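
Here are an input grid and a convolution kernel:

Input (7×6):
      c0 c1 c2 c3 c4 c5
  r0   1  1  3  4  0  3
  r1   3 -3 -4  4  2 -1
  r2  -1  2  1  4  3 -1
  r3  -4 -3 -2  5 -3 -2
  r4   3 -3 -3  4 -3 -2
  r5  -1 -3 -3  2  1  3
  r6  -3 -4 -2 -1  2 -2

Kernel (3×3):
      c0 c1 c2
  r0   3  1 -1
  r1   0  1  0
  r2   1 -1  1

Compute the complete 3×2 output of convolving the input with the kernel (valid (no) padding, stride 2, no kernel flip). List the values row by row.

-4 17
-2 -1
5 1

Output[0,0]: The receptive field on the input at this output position is [1 1 3 / 3 -3 -4 / -1 2 1]. Elementwise product with the kernel and sum: 1·3 + 1·1 + 3·-1 + -3·1 + -1·1 + 2·-1 + 1·1.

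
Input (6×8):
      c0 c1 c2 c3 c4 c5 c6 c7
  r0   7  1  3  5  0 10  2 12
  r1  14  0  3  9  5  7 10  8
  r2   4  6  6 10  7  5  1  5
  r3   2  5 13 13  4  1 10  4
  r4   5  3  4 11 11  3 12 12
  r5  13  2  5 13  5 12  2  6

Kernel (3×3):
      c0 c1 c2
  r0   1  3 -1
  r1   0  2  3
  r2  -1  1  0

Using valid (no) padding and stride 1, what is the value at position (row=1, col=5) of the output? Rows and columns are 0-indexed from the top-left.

The receptive field on the input at this output position is [7 10 8 / 5 1 5 / 1 10 4]. Elementwise product with the kernel and sum: 7·1 + 10·3 + 8·-1 + 1·2 + 5·3 + 1·-1 + 10·1.

55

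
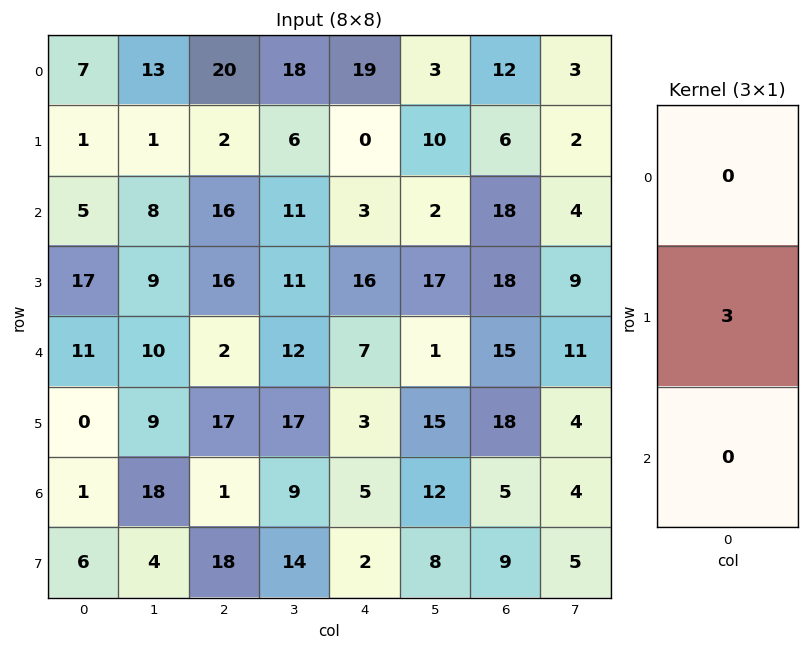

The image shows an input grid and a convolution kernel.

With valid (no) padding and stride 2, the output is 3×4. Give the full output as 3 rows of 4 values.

Output[0,0]: The receptive field on the input at this output position is [7 / 1 / 5]. Elementwise product with the kernel and sum: 1·3.
Output[0,1]: The receptive field on the input at this output position is [20 / 2 / 16]. Elementwise product with the kernel and sum: 2·3.

3 6 0 18
51 48 48 54
0 51 9 54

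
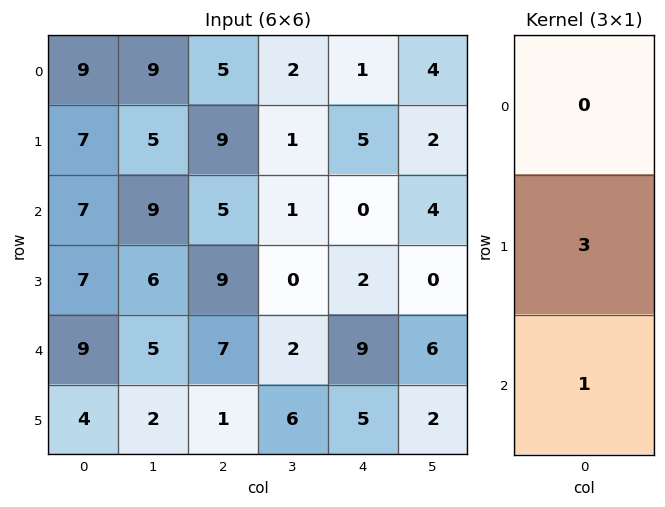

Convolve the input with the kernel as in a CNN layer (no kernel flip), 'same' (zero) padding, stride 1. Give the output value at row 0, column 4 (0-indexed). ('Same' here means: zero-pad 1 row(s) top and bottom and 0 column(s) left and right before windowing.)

8

The receptive field on the zero-padded input at this output position is [0 / 1 / 5]. Elementwise product with the kernel and sum: 1·3 + 5·1.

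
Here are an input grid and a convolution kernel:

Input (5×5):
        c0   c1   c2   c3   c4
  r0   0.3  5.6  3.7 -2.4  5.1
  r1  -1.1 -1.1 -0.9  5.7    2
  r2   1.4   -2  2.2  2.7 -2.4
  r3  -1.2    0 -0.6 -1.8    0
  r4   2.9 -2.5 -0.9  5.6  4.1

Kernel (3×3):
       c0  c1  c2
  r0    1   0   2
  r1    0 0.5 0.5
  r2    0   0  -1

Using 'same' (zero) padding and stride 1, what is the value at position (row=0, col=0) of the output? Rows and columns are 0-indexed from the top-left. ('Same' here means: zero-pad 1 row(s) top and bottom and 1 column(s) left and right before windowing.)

The receptive field on the zero-padded input at this output position is [0 0 0 / 0 0.3 5.6 / 0 -1.1 -1.1]. Elementwise product with the kernel and sum: 0·1 + 0·2 + 0.3·0.5 + 5.6·0.5 + -1.1·-1.

4.05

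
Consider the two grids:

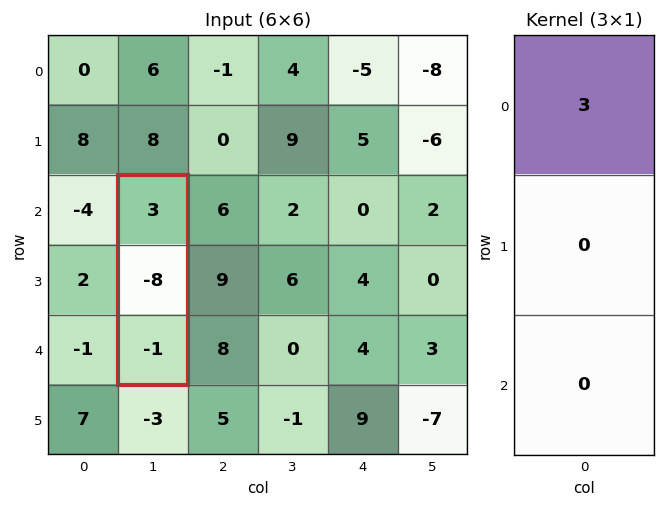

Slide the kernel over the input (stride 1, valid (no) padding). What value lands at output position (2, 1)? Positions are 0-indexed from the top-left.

The receptive field on the input at this output position is [3 / -8 / -1]. Elementwise product with the kernel and sum: 3·3.

9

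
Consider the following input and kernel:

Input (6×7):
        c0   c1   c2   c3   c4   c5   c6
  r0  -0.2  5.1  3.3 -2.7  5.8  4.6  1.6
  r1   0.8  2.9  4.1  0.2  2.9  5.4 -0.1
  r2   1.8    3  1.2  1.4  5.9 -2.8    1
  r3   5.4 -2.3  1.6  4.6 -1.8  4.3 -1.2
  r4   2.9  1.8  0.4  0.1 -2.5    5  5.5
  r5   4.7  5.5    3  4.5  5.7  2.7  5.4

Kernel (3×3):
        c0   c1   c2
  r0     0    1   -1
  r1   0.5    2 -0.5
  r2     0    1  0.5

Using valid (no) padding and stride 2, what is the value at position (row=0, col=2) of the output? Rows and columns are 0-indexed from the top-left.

13

The receptive field on the input at this output position is [5.8 4.6 1.6 / 2.9 5.4 -0.1 / 5.9 -2.8 1]. Elementwise product with the kernel and sum: 4.6·1 + 1.6·-1 + 2.9·0.5 + 5.4·2 + -0.1·-0.5 + -2.8·1 + 1·0.5.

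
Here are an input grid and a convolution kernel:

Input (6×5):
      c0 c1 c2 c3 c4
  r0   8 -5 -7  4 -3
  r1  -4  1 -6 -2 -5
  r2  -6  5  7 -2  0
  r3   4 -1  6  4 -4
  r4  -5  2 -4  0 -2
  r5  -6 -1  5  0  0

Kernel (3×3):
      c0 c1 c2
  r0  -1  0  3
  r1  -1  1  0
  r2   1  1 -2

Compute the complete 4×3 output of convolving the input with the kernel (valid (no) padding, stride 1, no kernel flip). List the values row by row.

-39 26 7
-12 -8 0
27 -6 -9
4 11 -9

Output[0,0]: The receptive field on the input at this output position is [8 -5 -7 / -4 1 -6 / -6 5 7]. Elementwise product with the kernel and sum: 8·-1 + -7·3 + -4·-1 + 1·1 + -6·1 + 5·1 + 7·-2.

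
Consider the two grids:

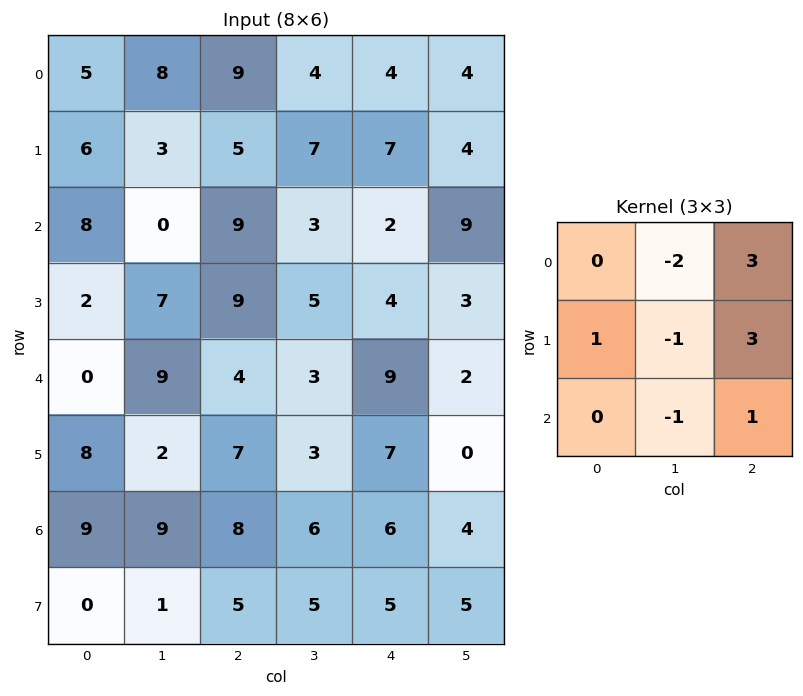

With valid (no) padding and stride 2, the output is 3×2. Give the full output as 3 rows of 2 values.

38 22
44 22
20 46

Output[0,0]: The receptive field on the input at this output position is [5 8 9 / 6 3 5 / 8 0 9]. Elementwise product with the kernel and sum: 8·-2 + 9·3 + 6·1 + 3·-1 + 5·3 + 0·-1 + 9·1.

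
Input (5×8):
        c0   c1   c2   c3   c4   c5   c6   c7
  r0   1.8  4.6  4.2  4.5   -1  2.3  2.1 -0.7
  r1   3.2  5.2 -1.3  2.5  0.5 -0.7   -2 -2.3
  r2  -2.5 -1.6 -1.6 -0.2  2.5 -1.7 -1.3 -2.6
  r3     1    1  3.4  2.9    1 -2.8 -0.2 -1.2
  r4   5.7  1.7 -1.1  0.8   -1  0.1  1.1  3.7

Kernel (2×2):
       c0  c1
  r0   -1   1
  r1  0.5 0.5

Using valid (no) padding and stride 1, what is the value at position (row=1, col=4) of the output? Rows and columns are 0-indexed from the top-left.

-0.8

The receptive field on the input at this output position is [0.5 -0.7 / 2.5 -1.7]. Elementwise product with the kernel and sum: 0.5·-1 + -0.7·1 + 2.5·0.5 + -1.7·0.5.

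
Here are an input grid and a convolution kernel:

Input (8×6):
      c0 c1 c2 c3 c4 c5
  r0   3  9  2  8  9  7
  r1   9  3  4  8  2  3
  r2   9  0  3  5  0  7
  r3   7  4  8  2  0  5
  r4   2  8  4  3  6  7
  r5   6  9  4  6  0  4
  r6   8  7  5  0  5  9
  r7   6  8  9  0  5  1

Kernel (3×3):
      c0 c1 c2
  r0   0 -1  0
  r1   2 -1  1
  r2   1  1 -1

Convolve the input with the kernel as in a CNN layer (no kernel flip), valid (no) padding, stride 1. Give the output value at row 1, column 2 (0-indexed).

The receptive field on the input at this output position is [4 8 2 / 3 5 0 / 8 2 0]. Elementwise product with the kernel and sum: 8·-1 + 3·2 + 5·-1 + 0·1 + 8·1 + 2·1 + 0·-1.

3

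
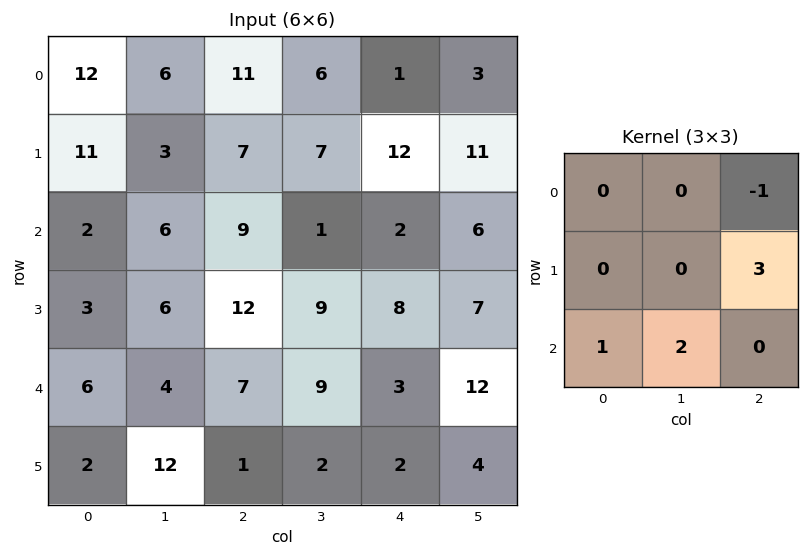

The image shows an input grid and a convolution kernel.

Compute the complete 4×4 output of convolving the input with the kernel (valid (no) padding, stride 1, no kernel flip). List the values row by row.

24 39 46 35
35 26 24 32
41 44 47 30
35 32 6 35

Output[0,0]: The receptive field on the input at this output position is [12 6 11 / 11 3 7 / 2 6 9]. Elementwise product with the kernel and sum: 11·-1 + 7·3 + 2·1 + 6·2.
Output[0,1]: The receptive field on the input at this output position is [6 11 6 / 3 7 7 / 6 9 1]. Elementwise product with the kernel and sum: 6·-1 + 7·3 + 6·1 + 9·2.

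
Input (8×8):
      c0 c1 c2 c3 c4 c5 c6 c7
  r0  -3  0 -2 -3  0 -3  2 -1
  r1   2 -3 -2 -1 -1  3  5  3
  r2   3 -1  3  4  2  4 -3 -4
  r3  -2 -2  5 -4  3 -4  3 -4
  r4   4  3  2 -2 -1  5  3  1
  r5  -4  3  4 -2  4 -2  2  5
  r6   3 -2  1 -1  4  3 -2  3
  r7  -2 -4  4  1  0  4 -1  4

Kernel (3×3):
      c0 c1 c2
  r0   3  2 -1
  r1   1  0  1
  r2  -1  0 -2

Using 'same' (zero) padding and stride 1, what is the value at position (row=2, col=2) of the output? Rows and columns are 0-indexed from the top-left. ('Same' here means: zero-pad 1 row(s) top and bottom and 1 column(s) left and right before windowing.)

The receptive field on the zero-padded input at this output position is [-3 -2 -1 / -1 3 4 / -2 5 -4]. Elementwise product with the kernel and sum: -3·3 + -2·2 + -1·-1 + -1·1 + 4·1 + -2·-1 + -4·-2.

1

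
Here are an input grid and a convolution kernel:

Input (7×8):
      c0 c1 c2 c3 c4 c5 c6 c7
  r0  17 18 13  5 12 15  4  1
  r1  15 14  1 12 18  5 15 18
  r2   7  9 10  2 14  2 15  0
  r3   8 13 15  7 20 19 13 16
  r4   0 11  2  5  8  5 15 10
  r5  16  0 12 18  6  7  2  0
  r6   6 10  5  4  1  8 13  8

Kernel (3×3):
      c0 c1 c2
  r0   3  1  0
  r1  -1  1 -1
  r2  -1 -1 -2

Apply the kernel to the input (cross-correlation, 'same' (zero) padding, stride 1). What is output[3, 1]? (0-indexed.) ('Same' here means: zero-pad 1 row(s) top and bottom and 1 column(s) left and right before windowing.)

5

The receptive field on the zero-padded input at this output position is [7 9 10 / 8 13 15 / 0 11 2]. Elementwise product with the kernel and sum: 7·3 + 9·1 + 8·-1 + 13·1 + 15·-1 + 0·-1 + 11·-1 + 2·-2.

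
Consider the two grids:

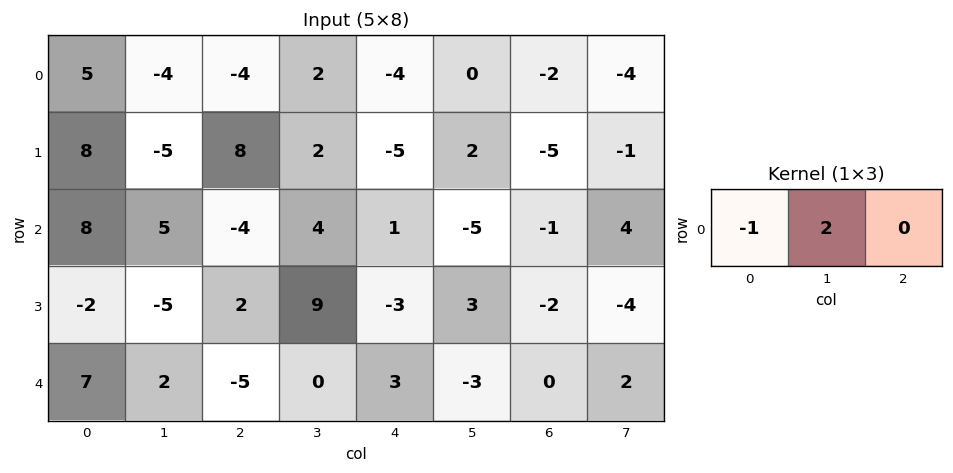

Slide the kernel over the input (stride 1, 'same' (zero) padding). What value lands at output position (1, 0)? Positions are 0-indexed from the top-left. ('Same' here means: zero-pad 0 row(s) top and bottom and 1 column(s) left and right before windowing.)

16

The receptive field on the zero-padded input at this output position is [0 8 -5]. Elementwise product with the kernel and sum: 0·-1 + 8·2.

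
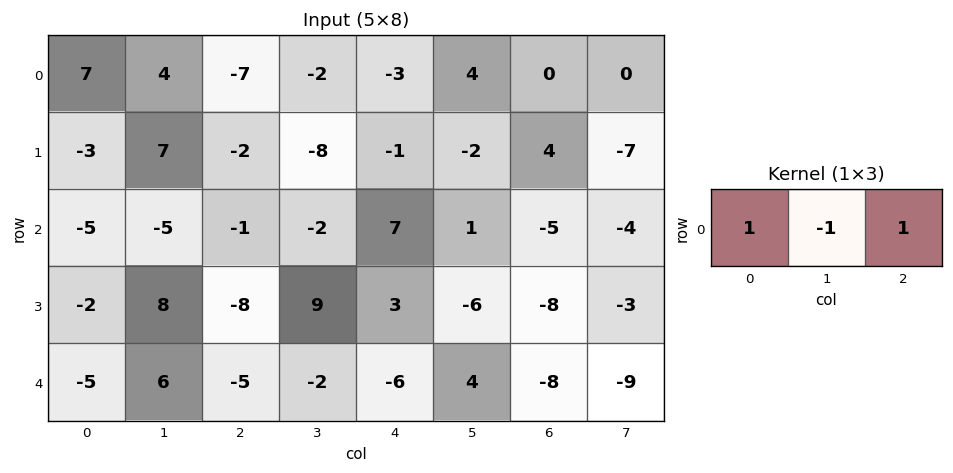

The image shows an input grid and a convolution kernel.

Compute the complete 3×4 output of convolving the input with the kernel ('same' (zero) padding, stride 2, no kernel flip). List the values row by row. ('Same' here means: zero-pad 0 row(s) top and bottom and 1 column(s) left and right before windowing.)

-3 9 5 4
0 -6 -8 2
11 9 8 3

Output[0,0]: The receptive field on the zero-padded input at this output position is [0 7 4]. Elementwise product with the kernel and sum: 0·1 + 7·-1 + 4·1.
Output[0,1]: The receptive field on the zero-padded input at this output position is [4 -7 -2]. Elementwise product with the kernel and sum: 4·1 + -7·-1 + -2·1.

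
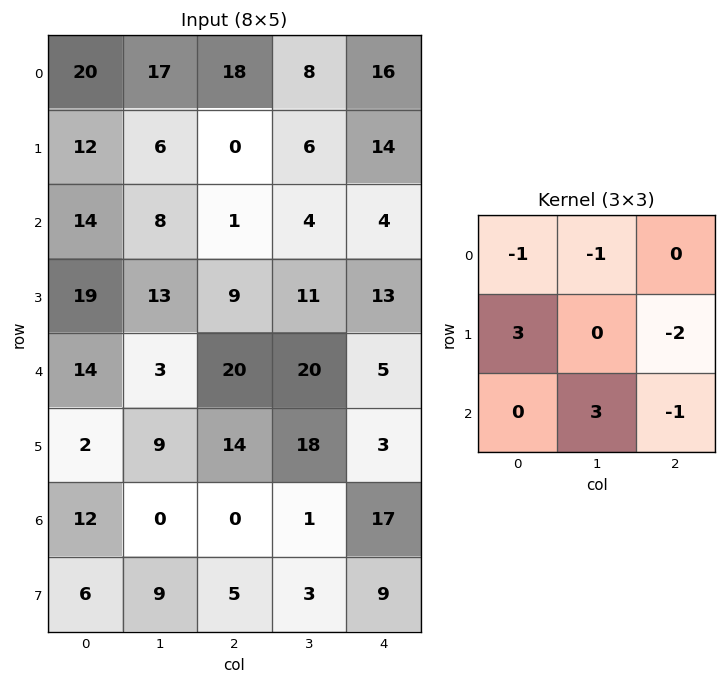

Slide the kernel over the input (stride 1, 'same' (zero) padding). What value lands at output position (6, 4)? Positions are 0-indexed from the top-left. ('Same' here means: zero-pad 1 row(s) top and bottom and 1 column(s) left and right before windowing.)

The receptive field on the zero-padded input at this output position is [18 3 0 / 1 17 0 / 3 9 0]. Elementwise product with the kernel and sum: 18·-1 + 3·-1 + 1·3 + 0·-2 + 9·3 + 0·-1.

9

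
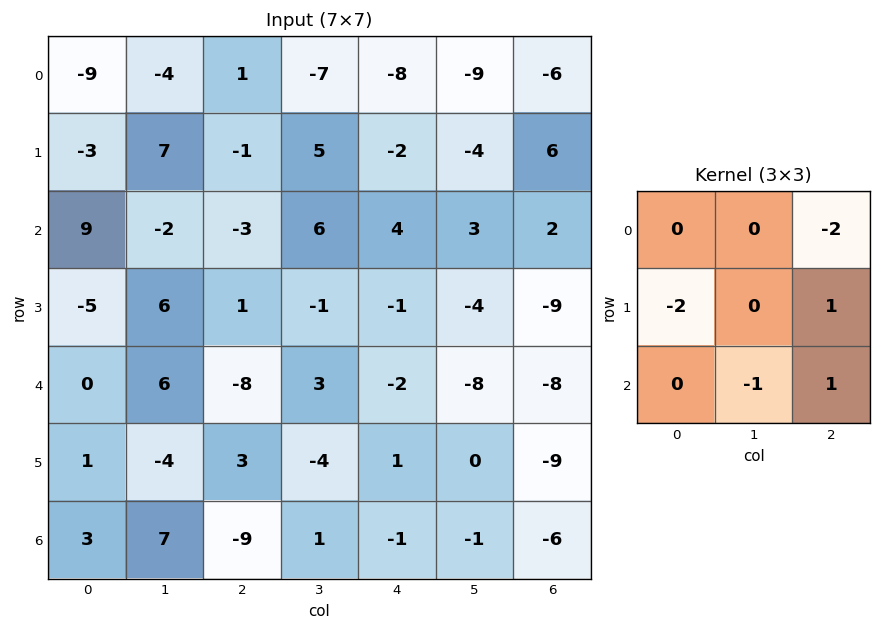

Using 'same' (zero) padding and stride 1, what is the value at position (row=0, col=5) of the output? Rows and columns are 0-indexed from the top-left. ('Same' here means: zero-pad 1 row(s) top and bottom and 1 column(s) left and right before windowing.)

20

The receptive field on the zero-padded input at this output position is [0 0 0 / -8 -9 -6 / -2 -4 6]. Elementwise product with the kernel and sum: 0·-2 + -8·-2 + -6·1 + -4·-1 + 6·1.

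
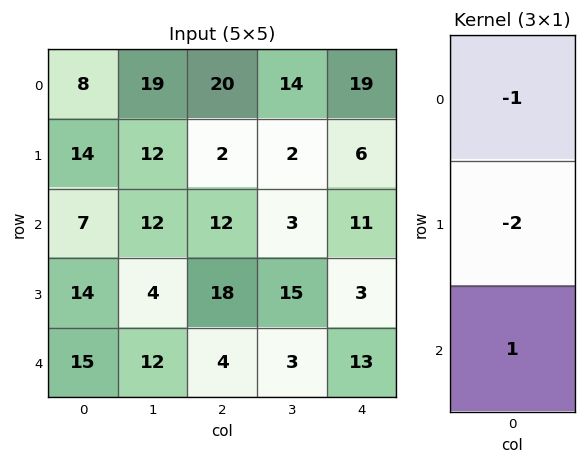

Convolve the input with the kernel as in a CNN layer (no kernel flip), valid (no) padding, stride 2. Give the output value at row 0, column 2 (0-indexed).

-20

The receptive field on the input at this output position is [19 / 6 / 11]. Elementwise product with the kernel and sum: 19·-1 + 6·-2 + 11·1.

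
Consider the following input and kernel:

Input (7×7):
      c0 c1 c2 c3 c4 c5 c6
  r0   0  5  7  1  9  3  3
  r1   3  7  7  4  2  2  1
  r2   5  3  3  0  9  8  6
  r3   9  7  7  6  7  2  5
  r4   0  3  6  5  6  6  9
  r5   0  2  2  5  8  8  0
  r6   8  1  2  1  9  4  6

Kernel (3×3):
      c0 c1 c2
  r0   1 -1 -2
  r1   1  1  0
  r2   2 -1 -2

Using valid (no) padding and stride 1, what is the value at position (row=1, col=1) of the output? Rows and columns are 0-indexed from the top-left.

-7

The receptive field on the input at this output position is [7 7 4 / 3 3 0 / 7 7 6]. Elementwise product with the kernel and sum: 7·1 + 7·-1 + 4·-2 + 3·1 + 3·1 + 7·2 + 7·-1 + 6·-2.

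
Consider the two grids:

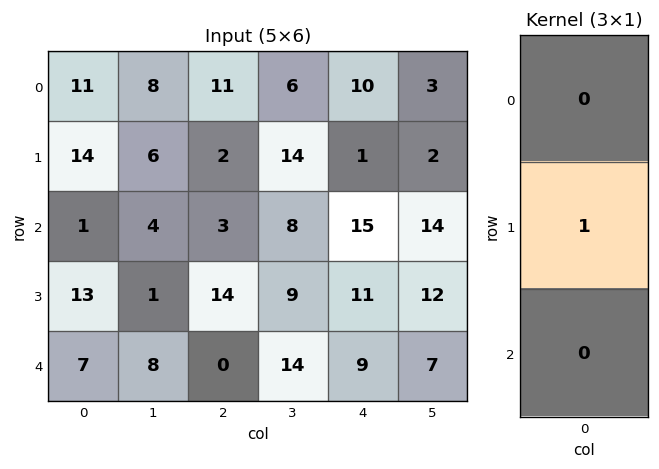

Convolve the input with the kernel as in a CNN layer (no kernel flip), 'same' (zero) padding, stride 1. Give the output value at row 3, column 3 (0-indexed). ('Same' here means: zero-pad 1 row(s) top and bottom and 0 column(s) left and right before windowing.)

The receptive field on the zero-padded input at this output position is [8 / 9 / 14]. Elementwise product with the kernel and sum: 9·1.

9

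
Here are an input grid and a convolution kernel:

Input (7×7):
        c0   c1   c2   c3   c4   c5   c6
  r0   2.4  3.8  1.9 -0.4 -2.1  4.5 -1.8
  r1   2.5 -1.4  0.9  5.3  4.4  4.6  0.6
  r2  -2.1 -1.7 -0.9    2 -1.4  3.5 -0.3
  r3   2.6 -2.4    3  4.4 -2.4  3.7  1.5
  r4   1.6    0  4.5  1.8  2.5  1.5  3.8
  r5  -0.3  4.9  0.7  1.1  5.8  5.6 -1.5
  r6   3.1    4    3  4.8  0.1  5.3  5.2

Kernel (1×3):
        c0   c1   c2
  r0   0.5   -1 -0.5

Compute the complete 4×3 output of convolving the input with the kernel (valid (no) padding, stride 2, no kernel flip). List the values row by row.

Output[0,0]: The receptive field on the input at this output position is [2.4 3.8 1.9]. Elementwise product with the kernel and sum: 2.4·0.5 + 3.8·-1 + 1.9·-0.5.
Output[0,1]: The receptive field on the input at this output position is [1.9 -0.4 -2.1]. Elementwise product with the kernel and sum: 1.9·0.5 + -0.4·-1 + -2.1·-0.5.

-3.55 2.4 -4.65
1.1 -1.75 -4.05
-1.45 -0.8 -2.15
-3.95 -3.35 -7.85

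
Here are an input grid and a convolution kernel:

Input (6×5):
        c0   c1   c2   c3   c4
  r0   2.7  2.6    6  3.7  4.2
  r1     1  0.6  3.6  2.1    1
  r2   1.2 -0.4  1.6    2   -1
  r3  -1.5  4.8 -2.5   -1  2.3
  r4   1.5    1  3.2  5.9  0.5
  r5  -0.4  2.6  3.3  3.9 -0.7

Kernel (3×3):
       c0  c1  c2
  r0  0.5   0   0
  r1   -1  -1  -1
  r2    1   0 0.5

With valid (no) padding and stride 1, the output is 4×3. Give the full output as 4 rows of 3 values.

Output[0,0]: The receptive field on the input at this output position is [2.7 2.6 6 / 1 0.6 3.6 / 1.2 -0.4 1.6]. Elementwise product with the kernel and sum: 2.7·0.5 + 1·-1 + 0.6·-1 + 3.6·-1 + 1.2·1 + 1.6·0.5.

-1.85 -4.4 -2.6
-4.65 1.4 -2.15
2.9 2.45 5.45
-5.2 -3.15 -7.9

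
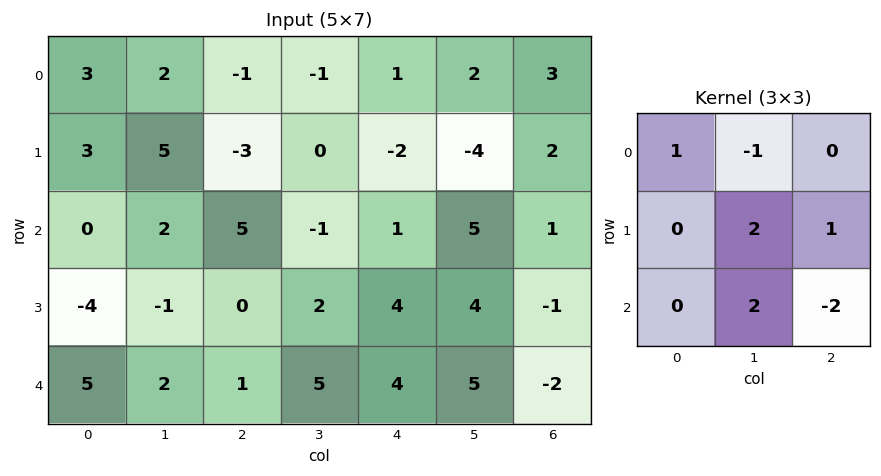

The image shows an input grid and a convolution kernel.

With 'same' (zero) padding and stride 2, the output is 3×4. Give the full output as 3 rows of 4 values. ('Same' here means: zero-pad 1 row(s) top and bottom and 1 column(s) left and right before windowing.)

Output[0,0]: The receptive field on the zero-padded input at this output position is [0 0 0 / 0 3 2 / 0 3 5]. Elementwise product with the kernel and sum: 0·1 + 0·-1 + 3·2 + 2·1 + 3·2 + 5·-2.

4 -9 8 10
-7 13 9 -6
16 6 11 1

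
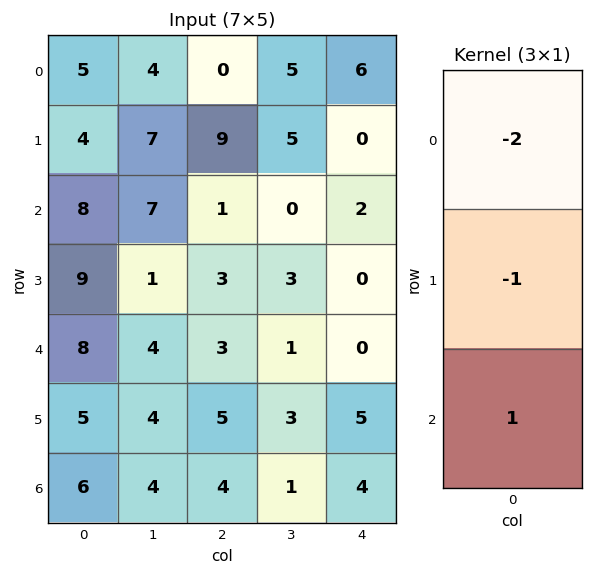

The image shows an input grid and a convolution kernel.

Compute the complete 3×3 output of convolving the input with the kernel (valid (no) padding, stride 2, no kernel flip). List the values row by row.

-6 -8 -10
-17 -2 -4
-15 -7 -1

Output[0,0]: The receptive field on the input at this output position is [5 / 4 / 8]. Elementwise product with the kernel and sum: 5·-2 + 4·-1 + 8·1.
Output[0,1]: The receptive field on the input at this output position is [0 / 9 / 1]. Elementwise product with the kernel and sum: 0·-2 + 9·-1 + 1·1.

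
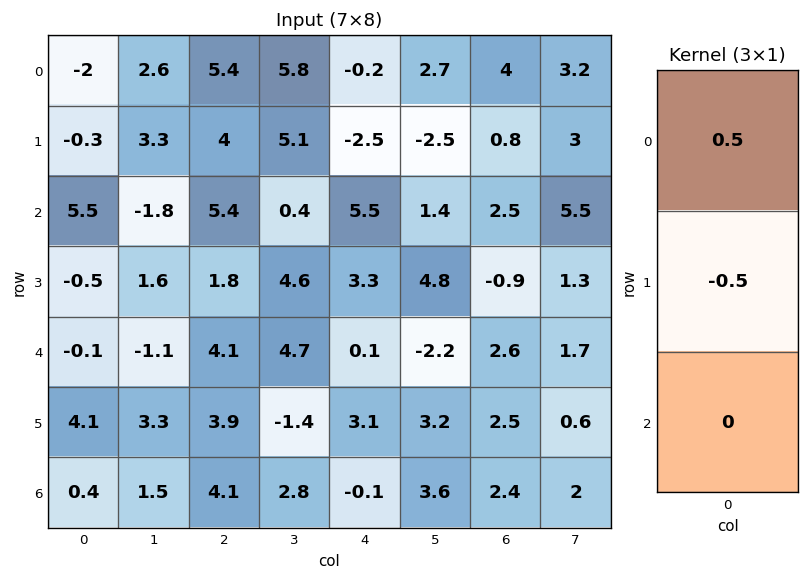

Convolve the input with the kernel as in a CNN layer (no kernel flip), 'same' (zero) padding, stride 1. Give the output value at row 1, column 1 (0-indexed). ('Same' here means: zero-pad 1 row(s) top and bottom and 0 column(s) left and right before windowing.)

The receptive field on the zero-padded input at this output position is [2.6 / 3.3 / -1.8]. Elementwise product with the kernel and sum: 2.6·0.5 + 3.3·-0.5.

-0.35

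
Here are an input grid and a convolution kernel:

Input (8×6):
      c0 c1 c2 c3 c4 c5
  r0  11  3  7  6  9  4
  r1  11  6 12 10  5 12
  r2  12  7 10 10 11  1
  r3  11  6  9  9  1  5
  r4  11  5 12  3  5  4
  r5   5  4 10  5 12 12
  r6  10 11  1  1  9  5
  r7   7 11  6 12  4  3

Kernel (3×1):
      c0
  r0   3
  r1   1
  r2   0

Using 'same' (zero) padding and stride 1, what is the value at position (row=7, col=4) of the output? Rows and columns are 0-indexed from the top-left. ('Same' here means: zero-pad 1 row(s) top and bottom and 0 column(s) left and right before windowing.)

The receptive field on the zero-padded input at this output position is [9 / 4 / 0]. Elementwise product with the kernel and sum: 9·3 + 4·1.

31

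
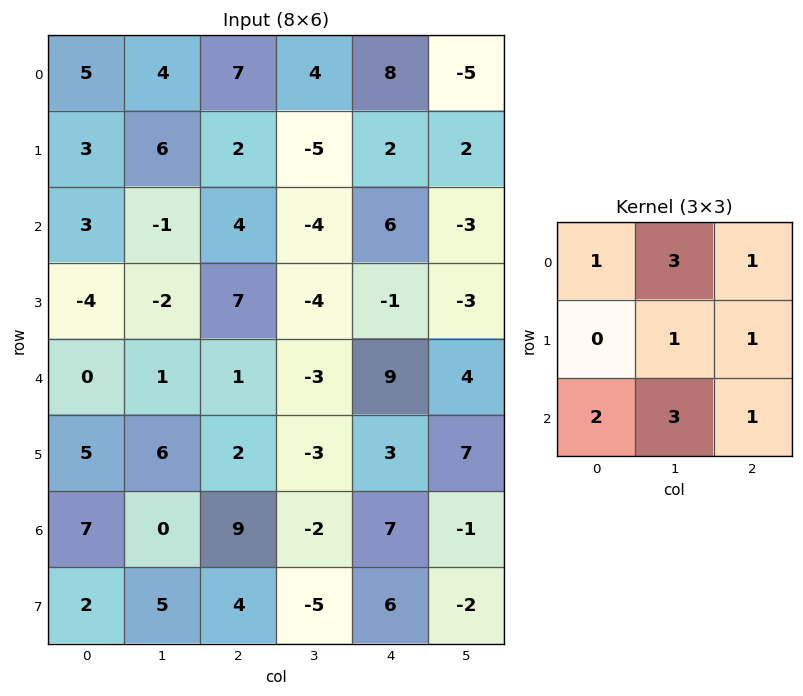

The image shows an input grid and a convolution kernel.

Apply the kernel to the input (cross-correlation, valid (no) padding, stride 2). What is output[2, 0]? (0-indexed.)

35

The receptive field on the input at this output position is [0 1 1 / 5 6 2 / 7 0 9]. Elementwise product with the kernel and sum: 0·1 + 1·3 + 1·1 + 6·1 + 2·1 + 7·2 + 0·3 + 9·1.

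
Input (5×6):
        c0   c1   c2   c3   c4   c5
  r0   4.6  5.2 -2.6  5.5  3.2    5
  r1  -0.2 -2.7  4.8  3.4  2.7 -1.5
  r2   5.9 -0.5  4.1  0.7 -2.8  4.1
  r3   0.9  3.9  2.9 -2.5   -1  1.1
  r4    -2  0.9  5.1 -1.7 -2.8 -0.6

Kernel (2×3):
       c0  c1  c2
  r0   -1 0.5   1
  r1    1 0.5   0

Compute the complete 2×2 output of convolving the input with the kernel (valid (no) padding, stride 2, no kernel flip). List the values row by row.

Output[0,0]: The receptive field on the input at this output position is [4.6 5.2 -2.6 / -0.2 -2.7 4.8]. Elementwise product with the kernel and sum: 4.6·-1 + 5.2·0.5 + -2.6·1 + -0.2·1 + -2.7·0.5.
Output[0,1]: The receptive field on the input at this output position is [-2.6 5.5 3.2 / 4.8 3.4 2.7]. Elementwise product with the kernel and sum: -2.6·-1 + 5.5·0.5 + 3.2·1 + 4.8·1 + 3.4·0.5.

-6.15 15.05
0.8 -4.9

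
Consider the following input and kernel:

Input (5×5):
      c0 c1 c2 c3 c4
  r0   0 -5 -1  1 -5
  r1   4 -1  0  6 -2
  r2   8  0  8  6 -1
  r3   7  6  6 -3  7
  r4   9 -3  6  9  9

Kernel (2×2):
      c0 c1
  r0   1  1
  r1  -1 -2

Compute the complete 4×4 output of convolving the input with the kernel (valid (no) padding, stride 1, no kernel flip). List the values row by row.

-7 -5 -12 -6
-5 -17 -14 0
-11 -10 14 -6
10 3 -21 -23

Output[0,0]: The receptive field on the input at this output position is [0 -5 / 4 -1]. Elementwise product with the kernel and sum: 0·1 + -5·1 + 4·-1 + -1·-2.
Output[0,1]: The receptive field on the input at this output position is [-5 -1 / -1 0]. Elementwise product with the kernel and sum: -5·1 + -1·1 + -1·-1 + 0·-2.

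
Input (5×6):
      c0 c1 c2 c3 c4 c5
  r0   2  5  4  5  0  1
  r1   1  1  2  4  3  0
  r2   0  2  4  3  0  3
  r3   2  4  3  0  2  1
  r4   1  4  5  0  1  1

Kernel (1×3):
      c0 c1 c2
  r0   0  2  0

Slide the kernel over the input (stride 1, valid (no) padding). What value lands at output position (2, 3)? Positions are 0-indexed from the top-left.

The receptive field on the input at this output position is [3 0 3]. Elementwise product with the kernel and sum: 0·2.

0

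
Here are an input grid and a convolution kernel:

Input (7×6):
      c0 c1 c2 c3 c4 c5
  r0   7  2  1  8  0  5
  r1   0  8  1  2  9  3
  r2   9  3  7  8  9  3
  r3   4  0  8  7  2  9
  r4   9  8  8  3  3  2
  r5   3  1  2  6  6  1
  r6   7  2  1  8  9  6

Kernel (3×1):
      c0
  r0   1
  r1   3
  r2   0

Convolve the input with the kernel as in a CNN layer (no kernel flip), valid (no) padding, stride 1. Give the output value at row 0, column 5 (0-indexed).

14

The receptive field on the input at this output position is [5 / 3 / 3]. Elementwise product with the kernel and sum: 5·1 + 3·3.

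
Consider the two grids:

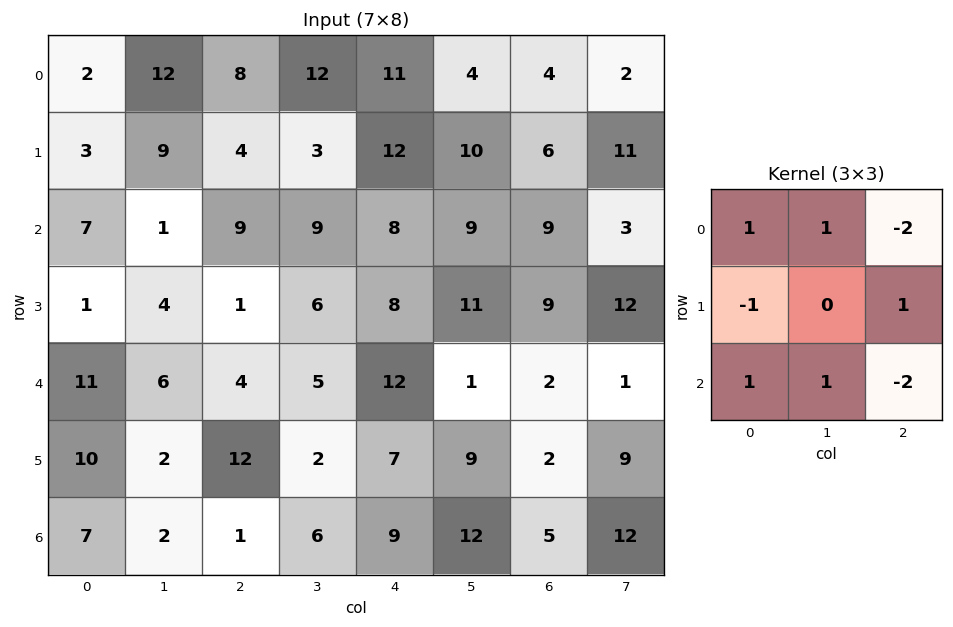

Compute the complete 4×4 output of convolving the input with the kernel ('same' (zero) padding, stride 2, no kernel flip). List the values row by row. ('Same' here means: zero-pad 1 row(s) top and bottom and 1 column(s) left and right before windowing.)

-3 7 -13 -8
-21 8 -13 -16
5 2 -21 -11
8 14 -3 -7

Output[0,0]: The receptive field on the zero-padded input at this output position is [0 0 0 / 0 2 12 / 0 3 9]. Elementwise product with the kernel and sum: 0·1 + 0·1 + 0·-2 + 0·-1 + 12·1 + 0·1 + 3·1 + 9·-2.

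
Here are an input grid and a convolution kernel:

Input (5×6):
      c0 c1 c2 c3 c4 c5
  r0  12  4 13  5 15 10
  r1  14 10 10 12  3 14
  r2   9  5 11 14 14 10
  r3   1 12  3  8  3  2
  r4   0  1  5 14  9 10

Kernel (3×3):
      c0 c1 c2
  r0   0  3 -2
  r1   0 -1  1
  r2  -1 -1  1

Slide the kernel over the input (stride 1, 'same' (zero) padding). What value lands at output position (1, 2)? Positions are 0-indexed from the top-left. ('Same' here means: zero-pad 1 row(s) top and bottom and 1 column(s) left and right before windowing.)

The receptive field on the zero-padded input at this output position is [4 13 5 / 10 10 12 / 5 11 14]. Elementwise product with the kernel and sum: 13·3 + 5·-2 + 10·-1 + 12·1 + 5·-1 + 11·-1 + 14·1.

29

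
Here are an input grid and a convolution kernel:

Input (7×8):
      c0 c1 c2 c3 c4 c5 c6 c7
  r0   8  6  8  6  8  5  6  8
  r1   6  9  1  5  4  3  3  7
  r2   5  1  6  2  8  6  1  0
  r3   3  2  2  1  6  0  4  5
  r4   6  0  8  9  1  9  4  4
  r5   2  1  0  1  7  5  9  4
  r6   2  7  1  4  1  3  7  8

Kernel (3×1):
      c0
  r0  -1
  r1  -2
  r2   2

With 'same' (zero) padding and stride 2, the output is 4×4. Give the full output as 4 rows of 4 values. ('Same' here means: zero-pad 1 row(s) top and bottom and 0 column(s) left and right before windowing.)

-4 -14 -8 -6
-10 -9 -8 3
-11 -18 6 6
-6 -2 -9 -23

Output[0,0]: The receptive field on the zero-padded input at this output position is [0 / 8 / 6]. Elementwise product with the kernel and sum: 0·-1 + 8·-2 + 6·2.
Output[0,1]: The receptive field on the zero-padded input at this output position is [0 / 8 / 1]. Elementwise product with the kernel and sum: 0·-1 + 8·-2 + 1·2.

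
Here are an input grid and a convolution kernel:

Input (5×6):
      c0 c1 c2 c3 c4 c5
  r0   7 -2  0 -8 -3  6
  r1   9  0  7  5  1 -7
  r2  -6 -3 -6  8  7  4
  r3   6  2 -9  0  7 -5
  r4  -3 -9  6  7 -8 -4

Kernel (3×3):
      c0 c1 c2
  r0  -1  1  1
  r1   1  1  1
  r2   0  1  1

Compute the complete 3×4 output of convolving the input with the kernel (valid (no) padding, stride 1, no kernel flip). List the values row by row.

-2 8 17 21
-24 2 15 10
-7 11 18 -7

Output[0,0]: The receptive field on the input at this output position is [7 -2 0 / 9 0 7 / -6 -3 -6]. Elementwise product with the kernel and sum: 7·-1 + -2·1 + 0·1 + 9·1 + 0·1 + 7·1 + -3·1 + -6·1.
Output[0,1]: The receptive field on the input at this output position is [-2 0 -8 / 0 7 5 / -3 -6 8]. Elementwise product with the kernel and sum: -2·-1 + 0·1 + -8·1 + 0·1 + 7·1 + 5·1 + -6·1 + 8·1.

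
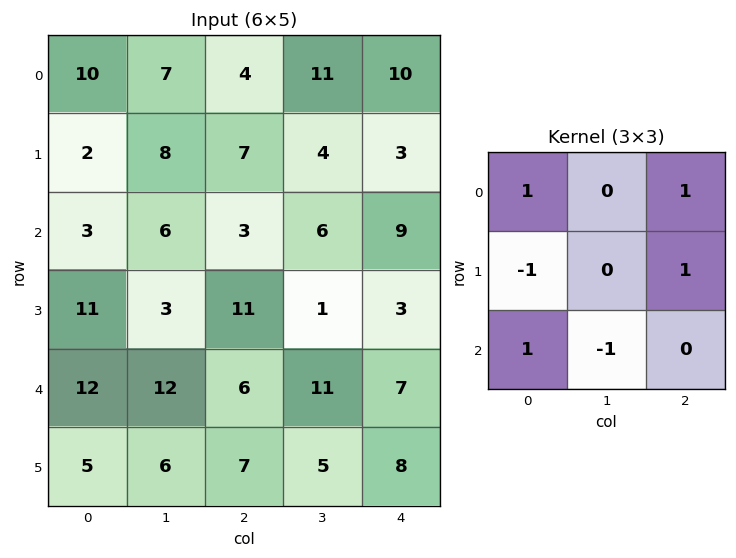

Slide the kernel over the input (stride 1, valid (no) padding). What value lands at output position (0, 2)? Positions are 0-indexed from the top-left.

The receptive field on the input at this output position is [4 11 10 / 7 4 3 / 3 6 9]. Elementwise product with the kernel and sum: 4·1 + 10·1 + 7·-1 + 3·1 + 3·1 + 6·-1.

7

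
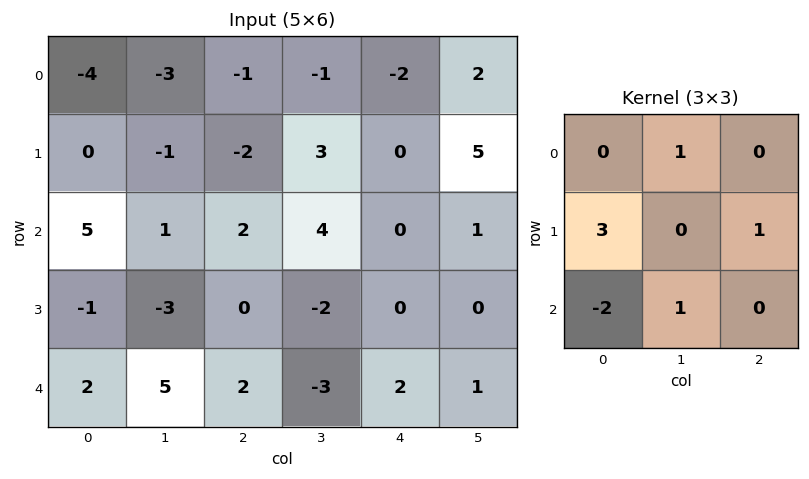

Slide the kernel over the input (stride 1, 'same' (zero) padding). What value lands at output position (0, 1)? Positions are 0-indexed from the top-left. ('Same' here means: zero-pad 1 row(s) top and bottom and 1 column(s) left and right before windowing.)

-14

The receptive field on the zero-padded input at this output position is [0 0 0 / -4 -3 -1 / 0 -1 -2]. Elementwise product with the kernel and sum: 0·1 + -4·3 + -1·1 + 0·-2 + -1·1.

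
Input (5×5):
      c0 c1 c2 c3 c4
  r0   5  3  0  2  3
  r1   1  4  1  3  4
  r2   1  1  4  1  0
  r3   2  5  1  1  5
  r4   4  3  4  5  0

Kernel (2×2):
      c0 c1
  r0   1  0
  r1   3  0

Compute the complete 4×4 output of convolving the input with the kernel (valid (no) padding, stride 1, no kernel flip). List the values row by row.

8 15 3 11
4 7 13 6
7 16 7 4
14 14 13 16

Output[0,0]: The receptive field on the input at this output position is [5 3 / 1 4]. Elementwise product with the kernel and sum: 5·1 + 1·3.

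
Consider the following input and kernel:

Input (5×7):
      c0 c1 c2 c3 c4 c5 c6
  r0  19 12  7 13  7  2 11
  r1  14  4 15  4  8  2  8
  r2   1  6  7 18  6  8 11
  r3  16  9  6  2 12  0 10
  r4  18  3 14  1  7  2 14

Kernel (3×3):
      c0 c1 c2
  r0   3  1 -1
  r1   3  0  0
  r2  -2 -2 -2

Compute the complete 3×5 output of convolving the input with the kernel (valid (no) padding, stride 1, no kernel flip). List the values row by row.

76 -20 10 -8 -14
-28 7 22 44 -8
-20 -2 7 38 5

Output[0,0]: The receptive field on the input at this output position is [19 12 7 / 14 4 15 / 1 6 7]. Elementwise product with the kernel and sum: 19·3 + 12·1 + 7·-1 + 14·3 + 1·-2 + 6·-2 + 7·-2.
Output[0,1]: The receptive field on the input at this output position is [12 7 13 / 4 15 4 / 6 7 18]. Elementwise product with the kernel and sum: 12·3 + 7·1 + 13·-1 + 4·3 + 6·-2 + 7·-2 + 18·-2.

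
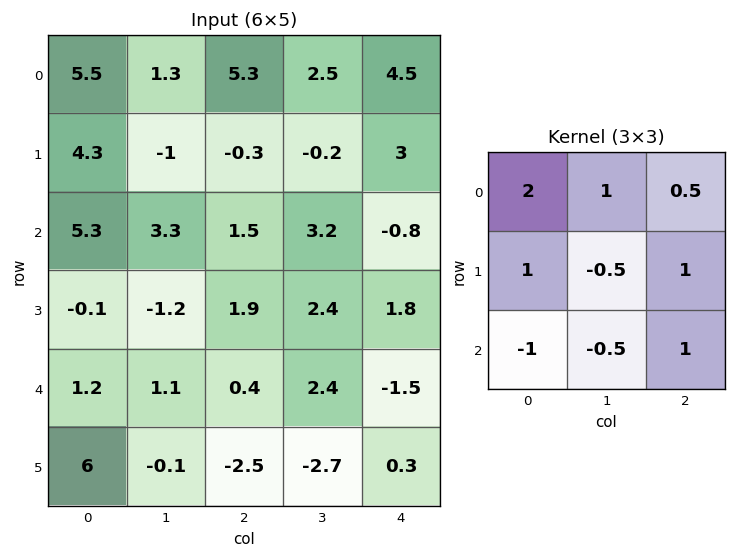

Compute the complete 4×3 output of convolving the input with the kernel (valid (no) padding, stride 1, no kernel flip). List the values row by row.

Output[0,0]: The receptive field on the input at this output position is [5.5 1.3 5.3 / 4.3 -1 -0.3 / 5.3 3.3 1.5]. Elementwise product with the kernel and sum: 5.5·2 + 1.3·1 + 5.3·0.5 + 4.3·1 + -1·-0.5 + -0.3·1 + 5.3·-1 + 3.3·-0.5 + 1.5·1.
Output[0,1]: The receptive field on the input at this output position is [1.3 5.3 2.5 / -1 -0.3 -0.2 / 3.3 1.5 3.2]. Elementwise product with the kernel and sum: 1.3·2 + 5.3·1 + 2.5·0.5 + -1·1 + -0.3·-0.5 + -0.2·1 + 3.3·-1 + 1.5·-0.5 + 3.2·1.

14 7.25 14.25
15.2 6 -1.5
15.7 11.05 5.2
-7.85 2.65 8.95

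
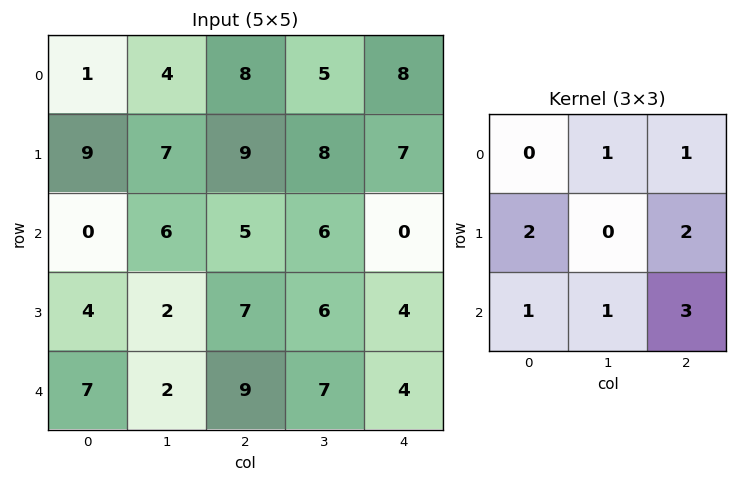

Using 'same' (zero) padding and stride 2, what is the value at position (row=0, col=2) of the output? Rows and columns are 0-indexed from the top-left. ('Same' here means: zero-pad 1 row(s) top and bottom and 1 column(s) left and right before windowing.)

The receptive field on the zero-padded input at this output position is [0 0 0 / 5 8 0 / 8 7 0]. Elementwise product with the kernel and sum: 0·1 + 0·1 + 5·2 + 0·2 + 8·1 + 7·1 + 0·3.

25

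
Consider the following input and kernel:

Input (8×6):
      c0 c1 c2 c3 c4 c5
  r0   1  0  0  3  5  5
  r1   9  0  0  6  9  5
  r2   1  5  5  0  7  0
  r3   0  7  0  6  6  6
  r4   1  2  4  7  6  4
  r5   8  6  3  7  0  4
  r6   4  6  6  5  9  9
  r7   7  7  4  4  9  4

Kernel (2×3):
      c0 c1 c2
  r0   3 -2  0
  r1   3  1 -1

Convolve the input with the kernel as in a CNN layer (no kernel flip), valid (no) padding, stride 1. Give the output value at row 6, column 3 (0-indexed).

14

The receptive field on the input at this output position is [5 9 9 / 4 9 4]. Elementwise product with the kernel and sum: 5·3 + 9·-2 + 4·3 + 9·1 + 4·-1.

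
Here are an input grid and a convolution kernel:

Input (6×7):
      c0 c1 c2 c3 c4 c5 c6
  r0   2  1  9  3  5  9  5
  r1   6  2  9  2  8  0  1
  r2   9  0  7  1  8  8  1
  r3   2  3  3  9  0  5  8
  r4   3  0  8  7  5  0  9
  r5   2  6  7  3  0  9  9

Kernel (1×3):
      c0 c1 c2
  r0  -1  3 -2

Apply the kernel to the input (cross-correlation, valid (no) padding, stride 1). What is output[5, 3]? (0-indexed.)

-21

The receptive field on the input at this output position is [3 0 9]. Elementwise product with the kernel and sum: 3·-1 + 0·3 + 9·-2.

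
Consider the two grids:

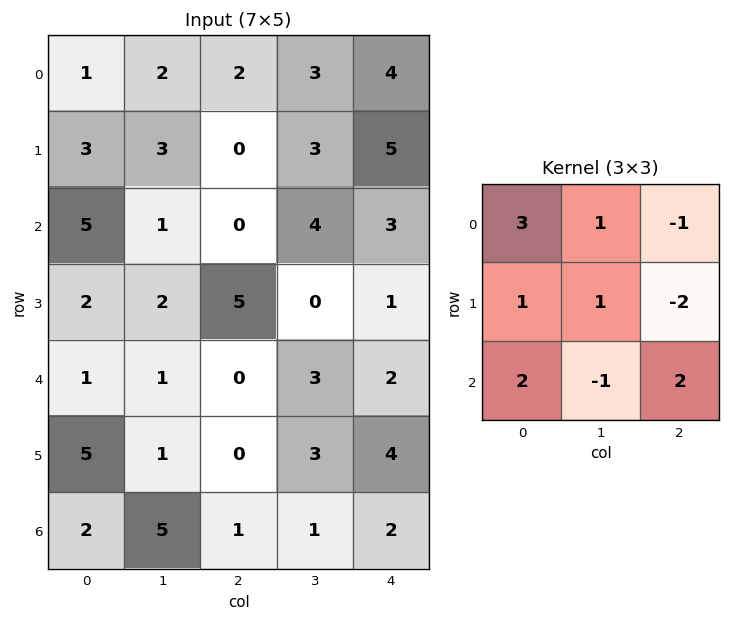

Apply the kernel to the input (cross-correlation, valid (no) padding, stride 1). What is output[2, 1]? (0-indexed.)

14

The receptive field on the input at this output position is [1 0 4 / 2 5 0 / 1 0 3]. Elementwise product with the kernel and sum: 1·3 + 0·1 + 4·-1 + 2·1 + 5·1 + 0·-2 + 1·2 + 0·-1 + 3·2.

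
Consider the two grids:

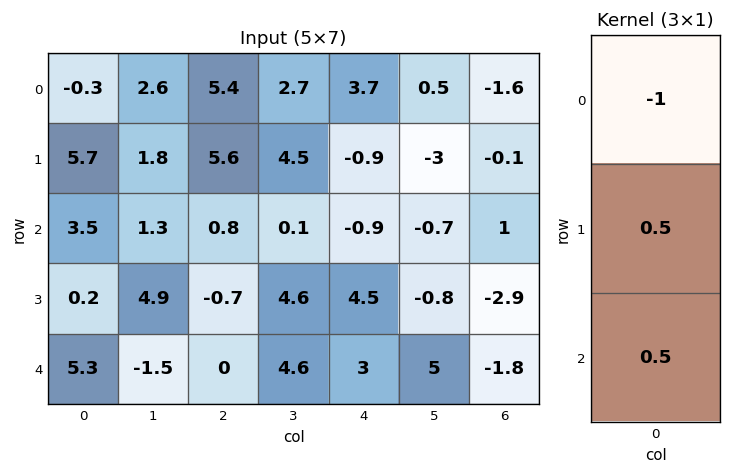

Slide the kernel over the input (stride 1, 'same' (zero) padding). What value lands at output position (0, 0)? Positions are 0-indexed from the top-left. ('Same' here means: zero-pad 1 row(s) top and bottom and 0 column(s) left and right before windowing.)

The receptive field on the zero-padded input at this output position is [0 / -0.3 / 5.7]. Elementwise product with the kernel and sum: 0·-1 + -0.3·0.5 + 5.7·0.5.

2.7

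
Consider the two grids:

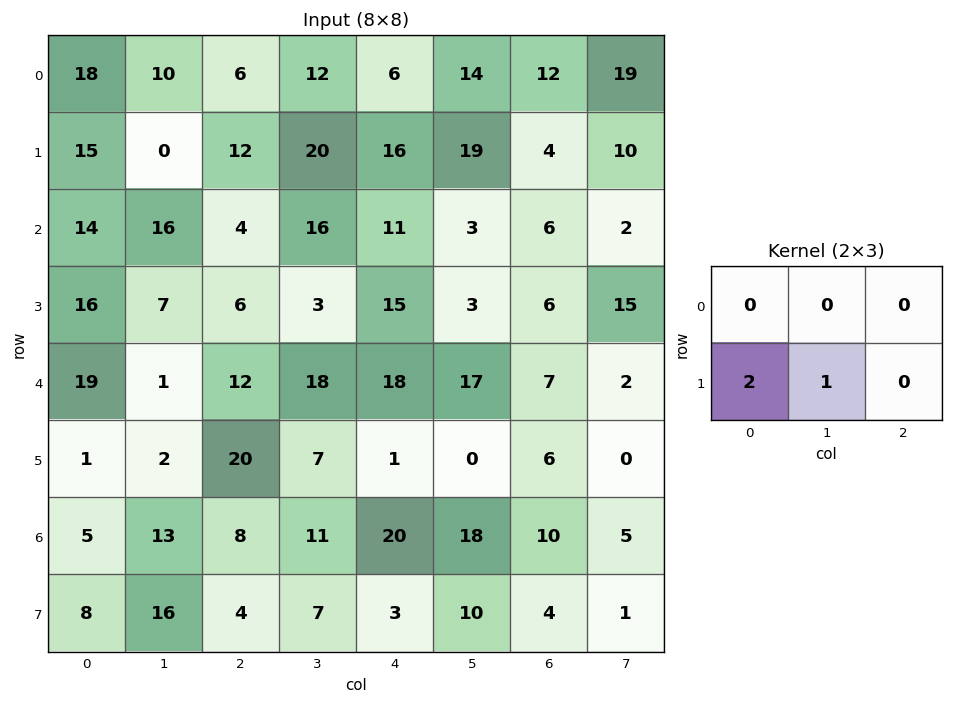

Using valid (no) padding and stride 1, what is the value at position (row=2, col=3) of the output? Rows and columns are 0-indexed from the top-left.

21

The receptive field on the input at this output position is [16 11 3 / 3 15 3]. Elementwise product with the kernel and sum: 3·2 + 15·1.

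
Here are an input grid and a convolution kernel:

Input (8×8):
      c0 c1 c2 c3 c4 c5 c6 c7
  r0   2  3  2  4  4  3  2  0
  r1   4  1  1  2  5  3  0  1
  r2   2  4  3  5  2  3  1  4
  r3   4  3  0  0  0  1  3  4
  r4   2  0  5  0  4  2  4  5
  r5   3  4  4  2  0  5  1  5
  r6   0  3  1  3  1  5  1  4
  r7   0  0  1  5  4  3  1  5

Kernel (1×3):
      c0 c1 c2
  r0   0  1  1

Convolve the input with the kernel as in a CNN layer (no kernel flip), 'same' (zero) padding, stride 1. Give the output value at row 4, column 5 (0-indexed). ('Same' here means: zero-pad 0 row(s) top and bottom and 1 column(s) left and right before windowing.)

6

The receptive field on the zero-padded input at this output position is [4 2 4]. Elementwise product with the kernel and sum: 2·1 + 4·1.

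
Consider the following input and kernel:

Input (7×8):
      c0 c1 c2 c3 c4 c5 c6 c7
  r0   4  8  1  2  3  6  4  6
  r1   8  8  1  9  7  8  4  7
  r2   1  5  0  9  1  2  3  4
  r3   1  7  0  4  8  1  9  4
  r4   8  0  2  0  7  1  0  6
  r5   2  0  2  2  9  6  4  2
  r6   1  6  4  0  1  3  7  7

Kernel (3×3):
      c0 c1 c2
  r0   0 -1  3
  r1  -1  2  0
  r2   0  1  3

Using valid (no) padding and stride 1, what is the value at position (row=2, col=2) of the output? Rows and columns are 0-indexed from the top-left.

The receptive field on the input at this output position is [0 9 1 / 0 4 8 / 2 0 7]. Elementwise product with the kernel and sum: 9·-1 + 1·3 + 0·-1 + 4·2 + 0·1 + 7·3.

23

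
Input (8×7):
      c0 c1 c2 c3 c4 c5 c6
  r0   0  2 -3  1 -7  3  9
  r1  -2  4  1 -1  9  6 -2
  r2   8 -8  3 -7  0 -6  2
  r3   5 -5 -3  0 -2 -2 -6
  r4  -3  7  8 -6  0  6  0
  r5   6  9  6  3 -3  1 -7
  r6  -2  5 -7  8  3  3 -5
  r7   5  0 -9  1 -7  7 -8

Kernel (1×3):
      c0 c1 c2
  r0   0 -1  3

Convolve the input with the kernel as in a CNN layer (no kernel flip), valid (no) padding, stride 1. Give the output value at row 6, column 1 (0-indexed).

31

The receptive field on the input at this output position is [5 -7 8]. Elementwise product with the kernel and sum: -7·-1 + 8·3.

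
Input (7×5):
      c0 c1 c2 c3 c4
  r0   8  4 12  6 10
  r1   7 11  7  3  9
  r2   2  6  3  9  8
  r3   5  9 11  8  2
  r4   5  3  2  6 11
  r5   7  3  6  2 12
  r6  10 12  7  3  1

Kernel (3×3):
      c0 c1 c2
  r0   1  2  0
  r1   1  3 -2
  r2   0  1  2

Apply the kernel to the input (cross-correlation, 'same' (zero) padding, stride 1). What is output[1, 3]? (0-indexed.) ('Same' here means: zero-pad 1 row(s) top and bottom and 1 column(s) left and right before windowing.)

47

The receptive field on the zero-padded input at this output position is [12 6 10 / 7 3 9 / 3 9 8]. Elementwise product with the kernel and sum: 12·1 + 6·2 + 7·1 + 3·3 + 9·-2 + 9·1 + 8·2.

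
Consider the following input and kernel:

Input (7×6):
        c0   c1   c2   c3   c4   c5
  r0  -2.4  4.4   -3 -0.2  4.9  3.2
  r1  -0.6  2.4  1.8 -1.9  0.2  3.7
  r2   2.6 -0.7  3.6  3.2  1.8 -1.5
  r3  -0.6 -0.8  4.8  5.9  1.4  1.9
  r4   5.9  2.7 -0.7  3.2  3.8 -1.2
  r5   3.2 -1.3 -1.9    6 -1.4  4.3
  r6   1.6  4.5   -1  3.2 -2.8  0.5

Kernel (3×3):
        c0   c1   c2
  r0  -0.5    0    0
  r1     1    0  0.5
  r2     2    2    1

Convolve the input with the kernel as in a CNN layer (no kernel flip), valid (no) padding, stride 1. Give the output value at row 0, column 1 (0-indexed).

8.25

The receptive field on the input at this output position is [4.4 -3 -0.2 / 2.4 1.8 -1.9 / -0.7 3.6 3.2]. Elementwise product with the kernel and sum: 4.4·-0.5 + 2.4·1 + -1.9·0.5 + -0.7·2 + 3.6·2 + 3.2·1.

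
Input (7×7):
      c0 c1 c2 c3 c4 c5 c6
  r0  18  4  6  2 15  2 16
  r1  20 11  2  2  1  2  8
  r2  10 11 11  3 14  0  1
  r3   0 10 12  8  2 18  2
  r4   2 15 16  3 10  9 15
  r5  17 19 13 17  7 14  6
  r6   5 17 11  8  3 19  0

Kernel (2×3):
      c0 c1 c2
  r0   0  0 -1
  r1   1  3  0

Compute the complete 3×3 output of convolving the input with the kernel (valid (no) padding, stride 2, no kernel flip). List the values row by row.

Output[0,0]: The receptive field on the input at this output position is [18 4 6 / 20 11 2]. Elementwise product with the kernel and sum: 6·-1 + 20·1 + 11·3.

47 -7 -9
19 22 55
58 54 34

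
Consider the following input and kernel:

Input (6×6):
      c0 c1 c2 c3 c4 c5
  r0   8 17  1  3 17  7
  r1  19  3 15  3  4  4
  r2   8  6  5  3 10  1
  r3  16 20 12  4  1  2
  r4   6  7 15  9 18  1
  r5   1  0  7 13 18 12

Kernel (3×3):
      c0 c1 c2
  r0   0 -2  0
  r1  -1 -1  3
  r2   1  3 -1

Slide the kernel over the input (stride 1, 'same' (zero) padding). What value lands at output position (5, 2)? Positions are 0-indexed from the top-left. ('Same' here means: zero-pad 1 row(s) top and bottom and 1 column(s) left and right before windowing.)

2

The receptive field on the zero-padded input at this output position is [7 15 9 / 0 7 13 / 0 0 0]. Elementwise product with the kernel and sum: 15·-2 + 0·-1 + 7·-1 + 13·3 + 0·1 + 0·3 + 0·-1.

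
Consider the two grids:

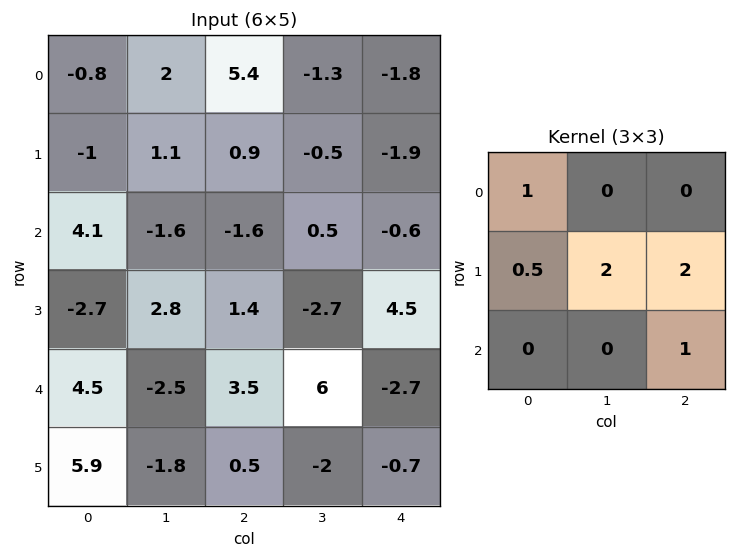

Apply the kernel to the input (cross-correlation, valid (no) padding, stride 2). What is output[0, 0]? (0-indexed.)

1.1

The receptive field on the input at this output position is [-0.8 2 5.4 / -1 1.1 0.9 / 4.1 -1.6 -1.6]. Elementwise product with the kernel and sum: -0.8·1 + -1·0.5 + 1.1·2 + 0.9·2 + -1.6·1.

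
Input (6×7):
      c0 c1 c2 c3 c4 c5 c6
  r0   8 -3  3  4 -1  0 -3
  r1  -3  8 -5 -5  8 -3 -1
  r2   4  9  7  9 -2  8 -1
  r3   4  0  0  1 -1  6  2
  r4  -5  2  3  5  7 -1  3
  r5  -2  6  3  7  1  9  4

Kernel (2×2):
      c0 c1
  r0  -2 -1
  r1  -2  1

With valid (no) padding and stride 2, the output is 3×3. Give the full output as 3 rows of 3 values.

1 -5 -17
-25 -22 4
18 -10 -6

Output[0,0]: The receptive field on the input at this output position is [8 -3 / -3 8]. Elementwise product with the kernel and sum: 8·-2 + -3·-1 + -3·-2 + 8·1.
Output[0,1]: The receptive field on the input at this output position is [3 4 / -5 -5]. Elementwise product with the kernel and sum: 3·-2 + 4·-1 + -5·-2 + -5·1.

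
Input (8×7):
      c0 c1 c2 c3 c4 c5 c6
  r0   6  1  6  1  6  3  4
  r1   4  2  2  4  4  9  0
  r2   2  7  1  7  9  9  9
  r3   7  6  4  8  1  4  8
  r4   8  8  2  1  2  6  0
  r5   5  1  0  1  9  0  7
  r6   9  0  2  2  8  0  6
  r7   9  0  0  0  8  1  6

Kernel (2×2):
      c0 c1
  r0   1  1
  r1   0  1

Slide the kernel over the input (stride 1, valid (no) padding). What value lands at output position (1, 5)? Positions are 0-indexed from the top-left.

18

The receptive field on the input at this output position is [9 0 / 9 9]. Elementwise product with the kernel and sum: 9·1 + 0·1 + 9·1.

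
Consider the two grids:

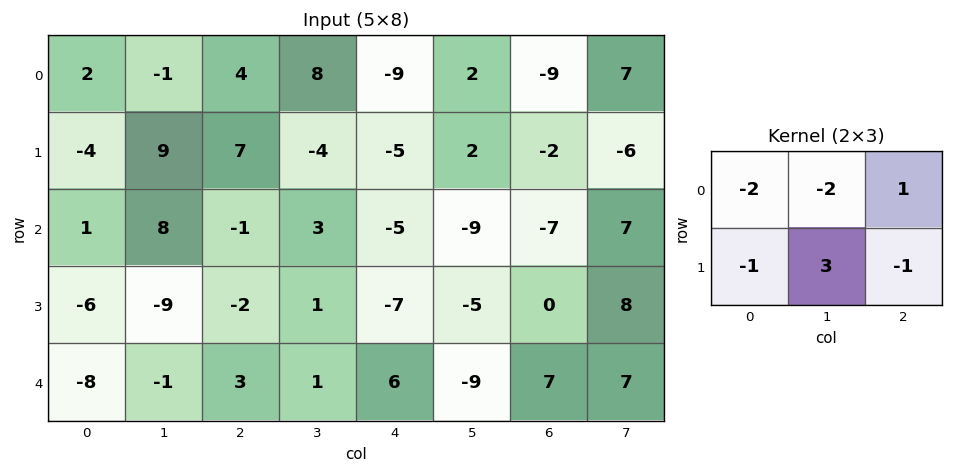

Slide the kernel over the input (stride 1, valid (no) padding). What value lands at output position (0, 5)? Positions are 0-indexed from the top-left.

The receptive field on the input at this output position is [2 -9 7 / 2 -2 -6]. Elementwise product with the kernel and sum: 2·-2 + -9·-2 + 7·1 + 2·-1 + -2·3 + -6·-1.

19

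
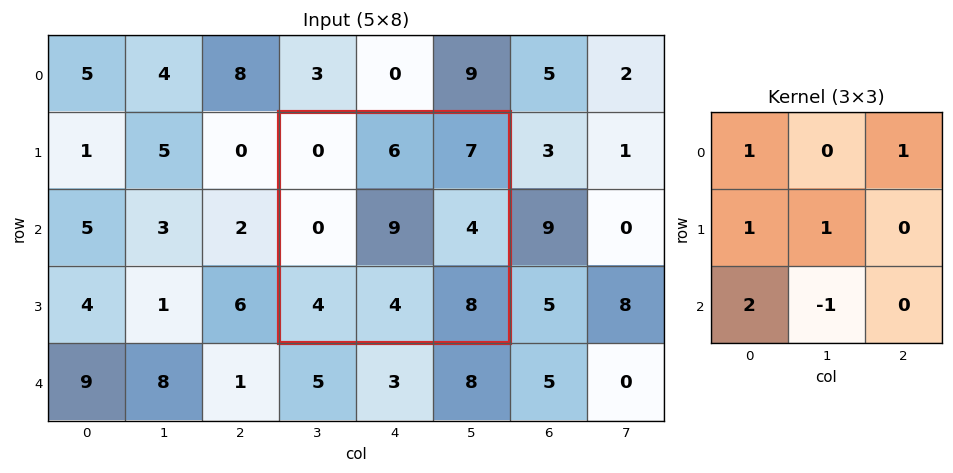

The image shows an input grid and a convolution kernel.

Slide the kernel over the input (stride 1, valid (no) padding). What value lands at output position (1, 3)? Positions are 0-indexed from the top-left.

20

The receptive field on the input at this output position is [0 6 7 / 0 9 4 / 4 4 8]. Elementwise product with the kernel and sum: 0·1 + 7·1 + 0·1 + 9·1 + 4·2 + 4·-1.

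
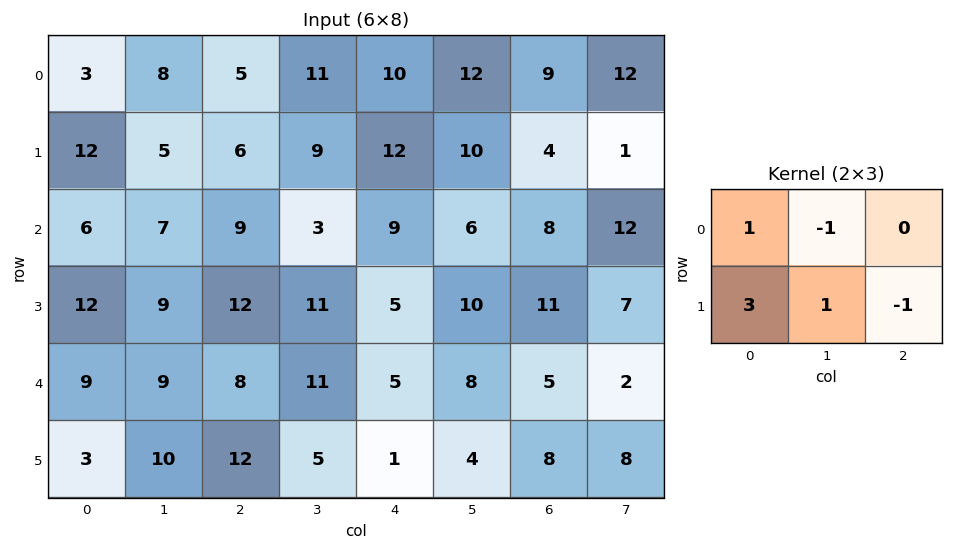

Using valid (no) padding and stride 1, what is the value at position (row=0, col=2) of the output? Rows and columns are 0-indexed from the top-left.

9

The receptive field on the input at this output position is [5 11 10 / 6 9 12]. Elementwise product with the kernel and sum: 5·1 + 11·-1 + 6·3 + 9·1 + 12·-1.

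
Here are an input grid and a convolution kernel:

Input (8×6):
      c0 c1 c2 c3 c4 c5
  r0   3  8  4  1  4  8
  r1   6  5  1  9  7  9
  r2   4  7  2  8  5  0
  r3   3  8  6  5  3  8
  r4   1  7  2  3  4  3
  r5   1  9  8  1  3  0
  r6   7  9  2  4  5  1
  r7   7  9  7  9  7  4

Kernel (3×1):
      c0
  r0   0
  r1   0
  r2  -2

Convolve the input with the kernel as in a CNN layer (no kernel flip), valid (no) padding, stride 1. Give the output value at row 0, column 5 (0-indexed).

0

The receptive field on the input at this output position is [8 / 9 / 0]. Elementwise product with the kernel and sum: 0·-2.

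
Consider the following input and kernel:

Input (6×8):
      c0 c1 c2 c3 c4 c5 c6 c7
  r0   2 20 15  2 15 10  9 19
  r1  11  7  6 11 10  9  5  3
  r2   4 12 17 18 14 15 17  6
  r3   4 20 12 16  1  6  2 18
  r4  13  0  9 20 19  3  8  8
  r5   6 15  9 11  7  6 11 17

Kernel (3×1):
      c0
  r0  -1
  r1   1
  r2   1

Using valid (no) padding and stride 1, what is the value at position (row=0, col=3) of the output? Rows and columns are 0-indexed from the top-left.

The receptive field on the input at this output position is [2 / 11 / 18]. Elementwise product with the kernel and sum: 2·-1 + 11·1 + 18·1.

27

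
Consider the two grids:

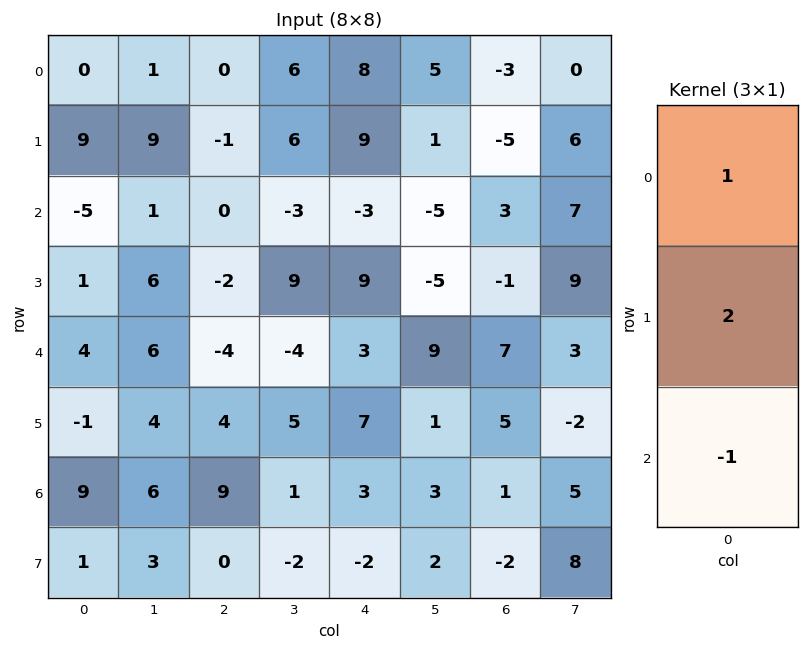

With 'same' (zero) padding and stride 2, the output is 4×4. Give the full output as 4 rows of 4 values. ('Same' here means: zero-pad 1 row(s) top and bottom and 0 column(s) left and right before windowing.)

Output[0,0]: The receptive field on the zero-padded input at this output position is [0 / 0 / 9]. Elementwise product with the kernel and sum: 0·1 + 0·2 + 9·-1.

-9 1 7 -1
-2 1 -6 2
10 -14 8 8
16 22 15 9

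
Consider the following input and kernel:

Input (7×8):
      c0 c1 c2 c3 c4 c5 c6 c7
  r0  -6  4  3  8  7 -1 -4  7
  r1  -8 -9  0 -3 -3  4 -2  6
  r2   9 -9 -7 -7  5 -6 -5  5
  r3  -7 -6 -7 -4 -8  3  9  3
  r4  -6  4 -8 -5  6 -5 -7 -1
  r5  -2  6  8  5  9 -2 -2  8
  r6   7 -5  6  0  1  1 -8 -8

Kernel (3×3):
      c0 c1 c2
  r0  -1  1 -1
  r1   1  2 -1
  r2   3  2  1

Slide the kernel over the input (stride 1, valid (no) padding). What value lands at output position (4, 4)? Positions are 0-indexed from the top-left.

The receptive field on the input at this output position is [6 -5 -7 / 9 -2 -2 / 1 1 -8]. Elementwise product with the kernel and sum: 6·-1 + -5·1 + -7·-1 + 9·1 + -2·2 + -2·-1 + 1·3 + 1·2 + -8·1.

0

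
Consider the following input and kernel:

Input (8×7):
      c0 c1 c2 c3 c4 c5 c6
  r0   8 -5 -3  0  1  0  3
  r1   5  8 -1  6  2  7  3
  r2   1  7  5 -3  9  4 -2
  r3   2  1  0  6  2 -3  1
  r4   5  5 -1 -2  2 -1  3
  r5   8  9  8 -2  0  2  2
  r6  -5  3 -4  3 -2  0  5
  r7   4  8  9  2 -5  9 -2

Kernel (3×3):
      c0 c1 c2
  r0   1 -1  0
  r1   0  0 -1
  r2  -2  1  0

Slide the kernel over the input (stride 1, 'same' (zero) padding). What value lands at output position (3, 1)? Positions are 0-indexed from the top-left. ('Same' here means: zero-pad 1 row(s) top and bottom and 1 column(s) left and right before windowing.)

The receptive field on the zero-padded input at this output position is [1 7 5 / 2 1 0 / 5 5 -1]. Elementwise product with the kernel and sum: 1·1 + 7·-1 + 0·-1 + 5·-2 + 5·1.

-11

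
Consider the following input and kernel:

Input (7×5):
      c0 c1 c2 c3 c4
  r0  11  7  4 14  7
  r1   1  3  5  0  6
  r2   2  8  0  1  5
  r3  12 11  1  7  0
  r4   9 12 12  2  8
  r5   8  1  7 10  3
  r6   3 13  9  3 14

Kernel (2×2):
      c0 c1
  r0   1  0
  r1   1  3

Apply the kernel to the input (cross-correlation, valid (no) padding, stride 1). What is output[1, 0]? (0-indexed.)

The receptive field on the input at this output position is [1 3 / 2 8]. Elementwise product with the kernel and sum: 1·1 + 2·1 + 8·3.

27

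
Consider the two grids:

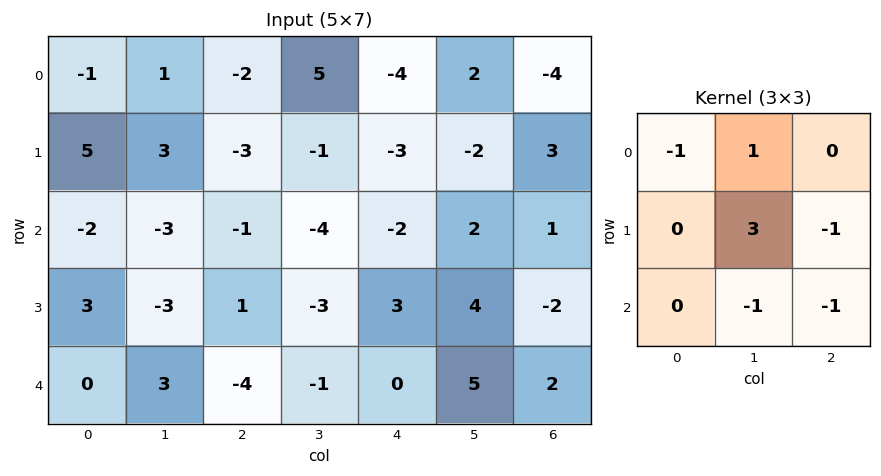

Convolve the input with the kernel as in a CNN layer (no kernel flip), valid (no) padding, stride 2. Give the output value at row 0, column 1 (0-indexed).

13

The receptive field on the input at this output position is [-2 5 -4 / -3 -1 -3 / -1 -4 -2]. Elementwise product with the kernel and sum: -2·-1 + 5·1 + -1·3 + -3·-1 + -4·-1 + -2·-1.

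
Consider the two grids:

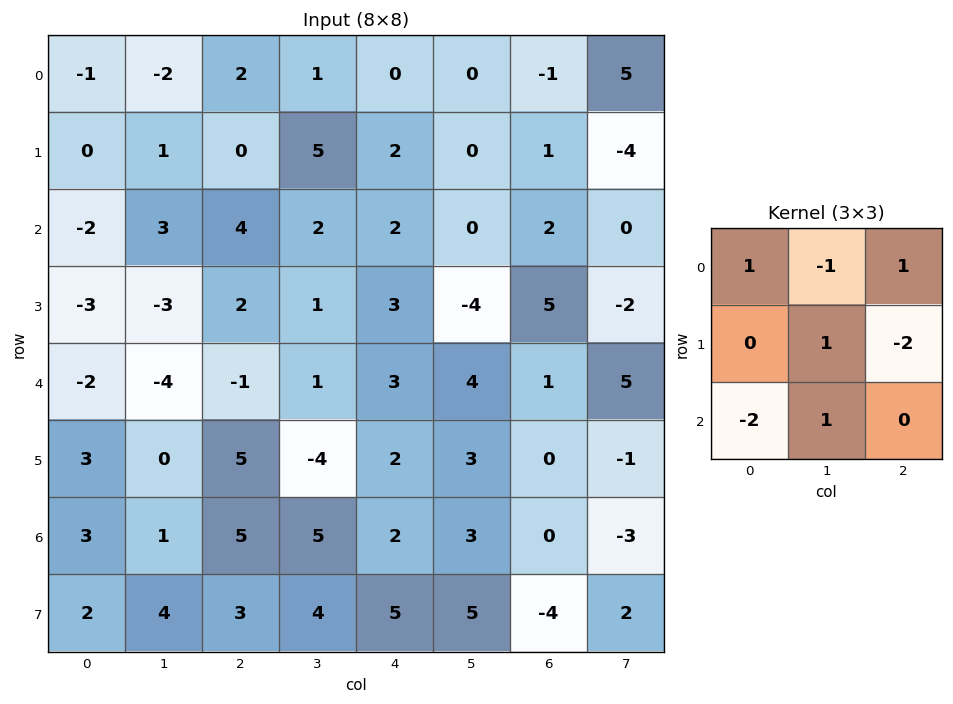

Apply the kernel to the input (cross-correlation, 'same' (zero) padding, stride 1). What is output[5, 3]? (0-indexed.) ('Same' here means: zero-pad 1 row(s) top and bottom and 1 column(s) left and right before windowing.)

The receptive field on the zero-padded input at this output position is [-1 1 3 / 5 -4 2 / 5 5 2]. Elementwise product with the kernel and sum: -1·1 + 1·-1 + 3·1 + -4·1 + 2·-2 + 5·-2 + 5·1.

-12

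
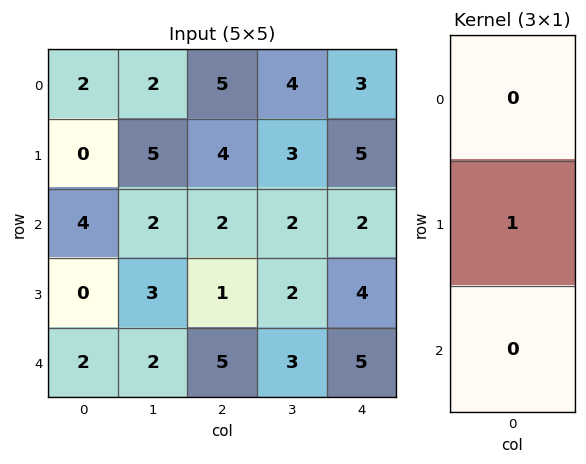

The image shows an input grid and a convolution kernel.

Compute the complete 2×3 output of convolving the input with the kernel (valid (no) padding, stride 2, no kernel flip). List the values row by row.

0 4 5
0 1 4

Output[0,0]: The receptive field on the input at this output position is [2 / 0 / 4]. Elementwise product with the kernel and sum: 0·1.
Output[0,1]: The receptive field on the input at this output position is [5 / 4 / 2]. Elementwise product with the kernel and sum: 4·1.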